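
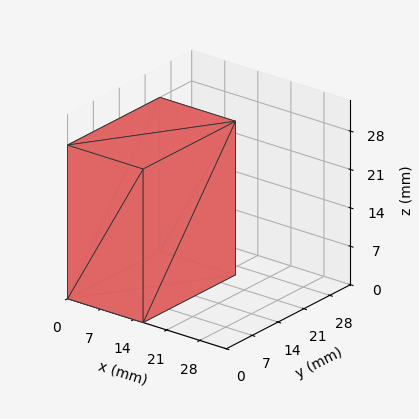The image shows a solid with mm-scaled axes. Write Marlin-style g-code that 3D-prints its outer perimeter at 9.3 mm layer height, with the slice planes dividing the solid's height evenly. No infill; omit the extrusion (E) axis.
Reading the render: the shape is a rectangular box, roughly 16 × 25 mm footprint and 28 mm tall (dimensions read to the nearest mm from the axis ticks). For the g-code, the solid's height is divided into equal slices at the stated Δz and each level perimeter traced with G1 moves after a G0 lift.

; perimeter-only toolpath
G21 ; units = mm
G90 ; absolute positioning
G28 ; home
; layer 1
G0 Z9.3
G0 X0.0 Y0.0
G1 X16.0 Y0.0
G1 X16.0 Y25.0
G1 X0.0 Y25.0
G1 X0.0 Y0.0
; layer 2
G0 Z18.7
G0 X0.0 Y0.0
G1 X16.0 Y0.0
G1 X16.0 Y25.0
G1 X0.0 Y25.0
G1 X0.0 Y0.0
; layer 3
G0 Z28.0
G0 X0.0 Y0.0
G1 X16.0 Y0.0
G1 X16.0 Y25.0
G1 X0.0 Y25.0
G1 X0.0 Y0.0
M2 ; end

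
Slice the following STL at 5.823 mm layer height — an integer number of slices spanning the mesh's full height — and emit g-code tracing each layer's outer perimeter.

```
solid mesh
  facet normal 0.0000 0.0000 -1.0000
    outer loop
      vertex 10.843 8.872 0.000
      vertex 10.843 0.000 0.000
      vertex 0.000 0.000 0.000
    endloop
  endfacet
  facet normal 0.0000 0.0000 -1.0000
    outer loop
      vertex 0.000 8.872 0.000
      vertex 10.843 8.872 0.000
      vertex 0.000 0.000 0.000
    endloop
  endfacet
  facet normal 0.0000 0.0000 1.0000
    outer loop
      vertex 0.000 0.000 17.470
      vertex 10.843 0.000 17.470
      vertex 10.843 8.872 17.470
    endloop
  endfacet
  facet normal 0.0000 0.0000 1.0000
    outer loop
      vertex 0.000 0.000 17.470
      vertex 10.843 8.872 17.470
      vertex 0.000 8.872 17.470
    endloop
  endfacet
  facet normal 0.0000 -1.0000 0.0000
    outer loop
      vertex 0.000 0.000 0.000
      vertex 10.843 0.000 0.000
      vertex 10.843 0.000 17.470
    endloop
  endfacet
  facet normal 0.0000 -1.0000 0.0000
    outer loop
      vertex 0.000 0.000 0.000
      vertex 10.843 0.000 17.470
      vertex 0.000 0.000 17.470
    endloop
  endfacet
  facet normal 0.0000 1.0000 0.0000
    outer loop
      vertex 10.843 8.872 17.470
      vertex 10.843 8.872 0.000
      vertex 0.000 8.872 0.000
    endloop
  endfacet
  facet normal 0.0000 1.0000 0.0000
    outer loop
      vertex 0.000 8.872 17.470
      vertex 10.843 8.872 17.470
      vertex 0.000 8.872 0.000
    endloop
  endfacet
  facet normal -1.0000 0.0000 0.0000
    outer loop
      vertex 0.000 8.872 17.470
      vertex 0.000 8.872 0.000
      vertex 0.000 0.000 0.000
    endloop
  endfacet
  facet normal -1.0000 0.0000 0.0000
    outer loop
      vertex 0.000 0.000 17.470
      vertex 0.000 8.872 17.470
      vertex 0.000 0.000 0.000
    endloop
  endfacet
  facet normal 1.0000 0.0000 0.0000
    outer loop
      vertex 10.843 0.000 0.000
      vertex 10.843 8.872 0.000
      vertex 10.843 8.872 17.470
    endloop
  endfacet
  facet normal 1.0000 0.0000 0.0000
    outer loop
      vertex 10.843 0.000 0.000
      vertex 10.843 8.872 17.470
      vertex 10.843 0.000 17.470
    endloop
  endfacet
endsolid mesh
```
; perimeter-only toolpath
G21 ; units = mm
G90 ; absolute positioning
G28 ; home
; layer 1
G0 Z5.823
G0 X0.000 Y0.000
G1 X10.843 Y0.000
G1 X10.843 Y8.872
G1 X0.000 Y8.872
G1 X0.000 Y0.000
; layer 2
G0 Z11.647
G0 X0.000 Y0.000
G1 X10.843 Y0.000
G1 X10.843 Y8.872
G1 X0.000 Y8.872
G1 X0.000 Y0.000
; layer 3
G0 Z17.470
G0 X0.000 Y0.000
G1 X10.843 Y0.000
G1 X10.843 Y8.872
G1 X0.000 Y8.872
G1 X0.000 Y0.000
M2 ; end

The solid is a rectangular box, roughly 10.8 × 8.87 mm footprint and 17.5 mm tall. Slicing at Δz = 5.823 mm — 3 equal slices spanning the solid's height, so layer i sits at z = i·h/3 — gives 3 non-empty perimeters. Each is a 4-segment closed polygon; G0 lifts to the layer z and rapids to the start vertex, then G1 traces the edges.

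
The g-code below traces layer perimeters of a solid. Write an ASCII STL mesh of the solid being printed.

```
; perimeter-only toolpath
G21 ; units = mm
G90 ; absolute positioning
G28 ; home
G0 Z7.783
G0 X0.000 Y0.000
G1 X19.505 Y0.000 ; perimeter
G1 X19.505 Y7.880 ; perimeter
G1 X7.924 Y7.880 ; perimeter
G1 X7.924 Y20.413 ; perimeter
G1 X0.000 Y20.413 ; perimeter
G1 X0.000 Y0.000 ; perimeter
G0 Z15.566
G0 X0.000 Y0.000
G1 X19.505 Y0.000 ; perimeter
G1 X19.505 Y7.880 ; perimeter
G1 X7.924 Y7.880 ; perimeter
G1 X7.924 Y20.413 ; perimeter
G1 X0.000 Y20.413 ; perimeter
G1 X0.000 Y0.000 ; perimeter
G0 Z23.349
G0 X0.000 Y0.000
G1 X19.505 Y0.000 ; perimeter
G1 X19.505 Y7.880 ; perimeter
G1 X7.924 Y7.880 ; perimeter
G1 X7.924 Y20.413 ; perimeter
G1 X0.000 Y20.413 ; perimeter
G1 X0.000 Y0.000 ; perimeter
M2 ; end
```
solid part
  facet normal 0.0000 0.0000 -1.0000
    outer loop
      vertex 19.505 7.880 0.000
      vertex 19.505 0.000 0.000
      vertex 0.000 0.000 0.000
    endloop
  endfacet
  facet normal 0.0000 0.0000 -1.0000
    outer loop
      vertex 7.924 7.880 0.000
      vertex 19.505 7.880 0.000
      vertex 0.000 0.000 0.000
    endloop
  endfacet
  facet normal 0.0000 0.0000 -1.0000
    outer loop
      vertex 7.924 20.413 0.000
      vertex 7.924 7.880 0.000
      vertex 0.000 0.000 0.000
    endloop
  endfacet
  facet normal 0.0000 0.0000 -1.0000
    outer loop
      vertex 0.000 20.413 0.000
      vertex 7.924 20.413 0.000
      vertex 0.000 0.000 0.000
    endloop
  endfacet
  facet normal 0.0000 0.0000 1.0000
    outer loop
      vertex 0.000 0.000 23.349
      vertex 19.505 0.000 23.349
      vertex 19.505 7.880 23.349
    endloop
  endfacet
  facet normal 0.0000 0.0000 1.0000
    outer loop
      vertex 0.000 0.000 23.349
      vertex 19.505 7.880 23.349
      vertex 7.924 7.880 23.349
    endloop
  endfacet
  facet normal 0.0000 0.0000 1.0000
    outer loop
      vertex 0.000 0.000 23.349
      vertex 7.924 7.880 23.349
      vertex 7.924 20.413 23.349
    endloop
  endfacet
  facet normal 0.0000 0.0000 1.0000
    outer loop
      vertex 0.000 0.000 23.349
      vertex 7.924 20.413 23.349
      vertex 0.000 20.413 23.349
    endloop
  endfacet
  facet normal 0.0000 -1.0000 0.0000
    outer loop
      vertex 0.000 0.000 0.000
      vertex 19.505 0.000 0.000
      vertex 19.505 0.000 23.349
    endloop
  endfacet
  facet normal 0.0000 -1.0000 0.0000
    outer loop
      vertex 0.000 0.000 0.000
      vertex 19.505 0.000 23.349
      vertex 0.000 0.000 23.349
    endloop
  endfacet
  facet normal 1.0000 0.0000 0.0000
    outer loop
      vertex 19.505 0.000 0.000
      vertex 19.505 7.880 0.000
      vertex 19.505 7.880 23.349
    endloop
  endfacet
  facet normal 1.0000 0.0000 0.0000
    outer loop
      vertex 19.505 0.000 0.000
      vertex 19.505 7.880 23.349
      vertex 19.505 0.000 23.349
    endloop
  endfacet
  facet normal 0.0000 1.0000 0.0000
    outer loop
      vertex 19.505 7.880 0.000
      vertex 7.924 7.880 0.000
      vertex 7.924 7.880 23.349
    endloop
  endfacet
  facet normal 0.0000 1.0000 0.0000
    outer loop
      vertex 19.505 7.880 0.000
      vertex 7.924 7.880 23.349
      vertex 19.505 7.880 23.349
    endloop
  endfacet
  facet normal 1.0000 0.0000 0.0000
    outer loop
      vertex 7.924 7.880 0.000
      vertex 7.924 20.413 0.000
      vertex 7.924 20.413 23.349
    endloop
  endfacet
  facet normal 1.0000 0.0000 0.0000
    outer loop
      vertex 7.924 7.880 0.000
      vertex 7.924 20.413 23.349
      vertex 7.924 7.880 23.349
    endloop
  endfacet
  facet normal 0.0000 1.0000 0.0000
    outer loop
      vertex 7.924 20.413 0.000
      vertex 0.000 20.413 0.000
      vertex 0.000 20.413 23.349
    endloop
  endfacet
  facet normal 0.0000 1.0000 0.0000
    outer loop
      vertex 7.924 20.413 0.000
      vertex 0.000 20.413 23.349
      vertex 7.924 20.413 23.349
    endloop
  endfacet
  facet normal -1.0000 0.0000 0.0000
    outer loop
      vertex 0.000 20.413 0.000
      vertex 0.000 0.000 0.000
      vertex 0.000 0.000 23.349
    endloop
  endfacet
  facet normal -1.0000 0.0000 0.0000
    outer loop
      vertex 0.000 20.413 0.000
      vertex 0.000 0.000 23.349
      vertex 0.000 20.413 23.349
    endloop
  endfacet
endsolid part

The G0 Z moves step by Δz≈7.783 mm. Every layer's G1 loop is the same polygon, so the solid is a straight extrusion of it from z=0 to z≈23.3. Closing with flat bottom and top caps and triangulating gives 20 facets — an L-shaped prism: outer 19.5 × 20.4 mm, arm thicknesses ≈ 7.88 mm (horizontal) and 7.92 mm (vertical), extruded 23.3 mm in z.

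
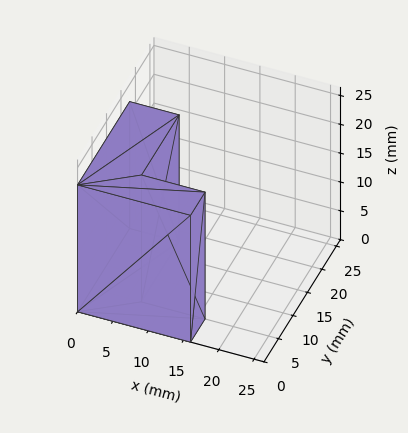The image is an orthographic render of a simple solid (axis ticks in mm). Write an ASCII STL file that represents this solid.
Reading the render: the shape is an L-shaped prism: outer 16 × 18 mm, arm thicknesses ≈ 5 mm (horizontal) and 7 mm (vertical), extruded 22 mm in z (dimensions read to the nearest mm from the axis ticks). For the STL, each face is triangulated and given an outward normal.

solid part
  facet normal 0.0000 0.0000 -1.0000
    outer loop
      vertex 16.0 5.0 0.0
      vertex 16.0 0.0 0.0
      vertex 0.0 0.0 0.0
    endloop
  endfacet
  facet normal 0.0000 0.0000 -1.0000
    outer loop
      vertex 7.0 5.0 0.0
      vertex 16.0 5.0 0.0
      vertex 0.0 0.0 0.0
    endloop
  endfacet
  facet normal 0.0000 0.0000 -1.0000
    outer loop
      vertex 7.0 18.0 0.0
      vertex 7.0 5.0 0.0
      vertex 0.0 0.0 0.0
    endloop
  endfacet
  facet normal 0.0000 0.0000 -1.0000
    outer loop
      vertex 0.0 18.0 0.0
      vertex 7.0 18.0 0.0
      vertex 0.0 0.0 0.0
    endloop
  endfacet
  facet normal 0.0000 0.0000 1.0000
    outer loop
      vertex 0.0 0.0 22.0
      vertex 16.0 0.0 22.0
      vertex 16.0 5.0 22.0
    endloop
  endfacet
  facet normal 0.0000 0.0000 1.0000
    outer loop
      vertex 0.0 0.0 22.0
      vertex 16.0 5.0 22.0
      vertex 7.0 5.0 22.0
    endloop
  endfacet
  facet normal 0.0000 0.0000 1.0000
    outer loop
      vertex 0.0 0.0 22.0
      vertex 7.0 5.0 22.0
      vertex 7.0 18.0 22.0
    endloop
  endfacet
  facet normal 0.0000 0.0000 1.0000
    outer loop
      vertex 0.0 0.0 22.0
      vertex 7.0 18.0 22.0
      vertex 0.0 18.0 22.0
    endloop
  endfacet
  facet normal 0.0000 -1.0000 0.0000
    outer loop
      vertex 0.0 0.0 0.0
      vertex 16.0 0.0 0.0
      vertex 16.0 0.0 22.0
    endloop
  endfacet
  facet normal 0.0000 -1.0000 0.0000
    outer loop
      vertex 0.0 0.0 0.0
      vertex 16.0 0.0 22.0
      vertex 0.0 0.0 22.0
    endloop
  endfacet
  facet normal 1.0000 0.0000 0.0000
    outer loop
      vertex 16.0 0.0 0.0
      vertex 16.0 5.0 0.0
      vertex 16.0 5.0 22.0
    endloop
  endfacet
  facet normal 1.0000 0.0000 0.0000
    outer loop
      vertex 16.0 0.0 0.0
      vertex 16.0 5.0 22.0
      vertex 16.0 0.0 22.0
    endloop
  endfacet
  facet normal 0.0000 1.0000 0.0000
    outer loop
      vertex 16.0 5.0 0.0
      vertex 7.0 5.0 0.0
      vertex 7.0 5.0 22.0
    endloop
  endfacet
  facet normal 0.0000 1.0000 0.0000
    outer loop
      vertex 16.0 5.0 0.0
      vertex 7.0 5.0 22.0
      vertex 16.0 5.0 22.0
    endloop
  endfacet
  facet normal 1.0000 0.0000 0.0000
    outer loop
      vertex 7.0 5.0 0.0
      vertex 7.0 18.0 0.0
      vertex 7.0 18.0 22.0
    endloop
  endfacet
  facet normal 1.0000 0.0000 0.0000
    outer loop
      vertex 7.0 5.0 0.0
      vertex 7.0 18.0 22.0
      vertex 7.0 5.0 22.0
    endloop
  endfacet
  facet normal 0.0000 1.0000 0.0000
    outer loop
      vertex 7.0 18.0 0.0
      vertex 0.0 18.0 0.0
      vertex 0.0 18.0 22.0
    endloop
  endfacet
  facet normal 0.0000 1.0000 0.0000
    outer loop
      vertex 7.0 18.0 0.0
      vertex 0.0 18.0 22.0
      vertex 7.0 18.0 22.0
    endloop
  endfacet
  facet normal -1.0000 0.0000 0.0000
    outer loop
      vertex 0.0 18.0 0.0
      vertex 0.0 0.0 0.0
      vertex 0.0 0.0 22.0
    endloop
  endfacet
  facet normal -1.0000 0.0000 0.0000
    outer loop
      vertex 0.0 18.0 0.0
      vertex 0.0 0.0 22.0
      vertex 0.0 18.0 22.0
    endloop
  endfacet
endsolid part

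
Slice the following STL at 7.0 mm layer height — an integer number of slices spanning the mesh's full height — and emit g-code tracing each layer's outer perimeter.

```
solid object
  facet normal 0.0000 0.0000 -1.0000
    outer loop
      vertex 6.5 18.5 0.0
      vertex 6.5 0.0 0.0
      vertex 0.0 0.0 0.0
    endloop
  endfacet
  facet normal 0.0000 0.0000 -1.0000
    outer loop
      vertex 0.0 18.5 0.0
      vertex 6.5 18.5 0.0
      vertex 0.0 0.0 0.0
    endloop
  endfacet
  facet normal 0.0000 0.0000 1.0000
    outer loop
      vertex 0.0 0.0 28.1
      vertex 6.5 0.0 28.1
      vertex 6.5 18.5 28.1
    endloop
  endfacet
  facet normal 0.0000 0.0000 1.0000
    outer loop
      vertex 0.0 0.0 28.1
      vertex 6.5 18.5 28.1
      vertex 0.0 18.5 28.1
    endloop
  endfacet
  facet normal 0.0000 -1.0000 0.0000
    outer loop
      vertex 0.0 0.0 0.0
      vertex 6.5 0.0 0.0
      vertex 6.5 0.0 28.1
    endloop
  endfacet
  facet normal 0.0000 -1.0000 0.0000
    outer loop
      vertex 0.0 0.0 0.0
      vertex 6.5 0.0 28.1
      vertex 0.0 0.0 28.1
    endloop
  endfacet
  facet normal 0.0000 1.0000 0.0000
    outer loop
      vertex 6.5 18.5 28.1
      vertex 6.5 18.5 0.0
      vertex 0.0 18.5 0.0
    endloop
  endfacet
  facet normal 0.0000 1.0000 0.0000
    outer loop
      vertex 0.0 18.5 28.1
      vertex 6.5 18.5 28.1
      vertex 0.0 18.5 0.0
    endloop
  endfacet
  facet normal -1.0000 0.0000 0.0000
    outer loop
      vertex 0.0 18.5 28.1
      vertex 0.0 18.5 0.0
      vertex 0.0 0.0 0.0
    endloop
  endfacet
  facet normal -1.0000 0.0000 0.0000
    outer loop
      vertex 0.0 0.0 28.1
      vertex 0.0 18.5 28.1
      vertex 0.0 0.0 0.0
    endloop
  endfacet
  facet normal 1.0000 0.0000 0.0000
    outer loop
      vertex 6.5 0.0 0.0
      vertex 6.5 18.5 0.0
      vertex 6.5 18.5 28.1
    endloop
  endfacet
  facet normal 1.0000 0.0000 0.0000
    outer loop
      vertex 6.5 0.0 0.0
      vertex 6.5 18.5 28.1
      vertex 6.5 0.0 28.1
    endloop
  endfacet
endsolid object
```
; perimeter-only toolpath
G21 ; units = mm
G90 ; absolute positioning
G28 ; home
; layer 1
G0 Z7.0
G0 X0.0 Y0.0
G1 X6.5 Y0.0
G1 X6.5 Y18.5
G1 X0.0 Y18.5
G1 X0.0 Y0.0
; layer 2
G0 Z14.1
G0 X0.0 Y0.0
G1 X6.5 Y0.0
G1 X6.5 Y18.5
G1 X0.0 Y18.5
G1 X0.0 Y0.0
; layer 3
G0 Z21.1
G0 X0.0 Y0.0
G1 X6.5 Y0.0
G1 X6.5 Y18.5
G1 X0.0 Y18.5
G1 X0.0 Y0.0
; layer 4
G0 Z28.1
G0 X0.0 Y0.0
G1 X6.5 Y0.0
G1 X6.5 Y18.5
G1 X0.0 Y18.5
G1 X0.0 Y0.0
M2 ; end

The solid is a rectangular box, roughly 6.5 × 18.5 mm footprint and 28.1 mm tall. Slicing at Δz = 7.0 mm — 4 equal slices spanning the solid's height, so layer i sits at z = i·h/4 — gives 4 non-empty perimeters. Each is a 4-segment closed polygon; G0 lifts to the layer z and rapids to the start vertex, then G1 traces the edges.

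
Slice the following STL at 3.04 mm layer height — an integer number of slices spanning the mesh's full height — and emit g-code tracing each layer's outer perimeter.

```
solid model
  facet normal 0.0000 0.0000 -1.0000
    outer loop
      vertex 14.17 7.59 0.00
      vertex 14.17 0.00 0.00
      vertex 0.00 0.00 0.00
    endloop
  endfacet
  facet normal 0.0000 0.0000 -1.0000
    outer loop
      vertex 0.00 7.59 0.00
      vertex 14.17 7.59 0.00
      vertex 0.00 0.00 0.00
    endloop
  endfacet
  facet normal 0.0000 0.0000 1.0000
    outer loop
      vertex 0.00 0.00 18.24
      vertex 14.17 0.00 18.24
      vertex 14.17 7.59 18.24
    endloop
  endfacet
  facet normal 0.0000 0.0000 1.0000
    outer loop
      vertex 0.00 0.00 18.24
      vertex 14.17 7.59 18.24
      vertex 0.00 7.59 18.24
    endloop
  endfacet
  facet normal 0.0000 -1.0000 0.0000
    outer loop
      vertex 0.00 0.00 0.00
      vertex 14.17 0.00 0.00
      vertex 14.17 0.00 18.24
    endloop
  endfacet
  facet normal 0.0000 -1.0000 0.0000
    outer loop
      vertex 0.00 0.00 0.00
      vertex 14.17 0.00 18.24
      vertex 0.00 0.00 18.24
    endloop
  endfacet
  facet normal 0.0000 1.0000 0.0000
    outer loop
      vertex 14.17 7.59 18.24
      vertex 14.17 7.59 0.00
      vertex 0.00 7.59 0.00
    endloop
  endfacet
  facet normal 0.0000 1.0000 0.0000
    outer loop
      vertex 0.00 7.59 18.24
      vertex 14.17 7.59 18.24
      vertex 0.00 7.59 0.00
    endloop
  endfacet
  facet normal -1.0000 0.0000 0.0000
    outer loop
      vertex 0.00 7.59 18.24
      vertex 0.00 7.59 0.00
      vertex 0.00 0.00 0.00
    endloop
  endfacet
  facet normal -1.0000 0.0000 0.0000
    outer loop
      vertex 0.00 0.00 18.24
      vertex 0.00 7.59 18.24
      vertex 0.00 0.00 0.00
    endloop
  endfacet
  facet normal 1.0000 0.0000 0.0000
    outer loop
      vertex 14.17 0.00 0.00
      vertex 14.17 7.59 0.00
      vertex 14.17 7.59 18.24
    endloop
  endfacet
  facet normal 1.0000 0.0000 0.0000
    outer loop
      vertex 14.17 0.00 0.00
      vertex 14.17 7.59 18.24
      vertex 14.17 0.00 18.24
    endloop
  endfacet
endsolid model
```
; perimeter-only toolpath
G21 ; units = mm
G90 ; absolute positioning
G28 ; home
; layer 1
G0 Z3.04
G0 X0.00 Y0.00
G1 X14.17 Y0.00
G1 X14.17 Y7.59
G1 X0.00 Y7.59
G1 X0.00 Y0.00
; layer 2
G0 Z6.08
G0 X0.00 Y0.00
G1 X14.17 Y0.00
G1 X14.17 Y7.59
G1 X0.00 Y7.59
G1 X0.00 Y0.00
; layer 3
G0 Z9.12
G0 X0.00 Y0.00
G1 X14.17 Y0.00
G1 X14.17 Y7.59
G1 X0.00 Y7.59
G1 X0.00 Y0.00
; layer 4
G0 Z12.16
G0 X0.00 Y0.00
G1 X14.17 Y0.00
G1 X14.17 Y7.59
G1 X0.00 Y7.59
G1 X0.00 Y0.00
; layer 5
G0 Z15.20
G0 X0.00 Y0.00
G1 X14.17 Y0.00
G1 X14.17 Y7.59
G1 X0.00 Y7.59
G1 X0.00 Y0.00
; layer 6
G0 Z18.24
G0 X0.00 Y0.00
G1 X14.17 Y0.00
G1 X14.17 Y7.59
G1 X0.00 Y7.59
G1 X0.00 Y0.00
M2 ; end

The solid is a rectangular box, roughly 14.2 × 7.59 mm footprint and 18.2 mm tall. Slicing at Δz = 3.04 mm — 6 equal slices spanning the solid's height, so layer i sits at z = i·h/6 — gives 6 non-empty perimeters. Each is a 4-segment closed polygon; G0 lifts to the layer z and rapids to the start vertex, then G1 traces the edges.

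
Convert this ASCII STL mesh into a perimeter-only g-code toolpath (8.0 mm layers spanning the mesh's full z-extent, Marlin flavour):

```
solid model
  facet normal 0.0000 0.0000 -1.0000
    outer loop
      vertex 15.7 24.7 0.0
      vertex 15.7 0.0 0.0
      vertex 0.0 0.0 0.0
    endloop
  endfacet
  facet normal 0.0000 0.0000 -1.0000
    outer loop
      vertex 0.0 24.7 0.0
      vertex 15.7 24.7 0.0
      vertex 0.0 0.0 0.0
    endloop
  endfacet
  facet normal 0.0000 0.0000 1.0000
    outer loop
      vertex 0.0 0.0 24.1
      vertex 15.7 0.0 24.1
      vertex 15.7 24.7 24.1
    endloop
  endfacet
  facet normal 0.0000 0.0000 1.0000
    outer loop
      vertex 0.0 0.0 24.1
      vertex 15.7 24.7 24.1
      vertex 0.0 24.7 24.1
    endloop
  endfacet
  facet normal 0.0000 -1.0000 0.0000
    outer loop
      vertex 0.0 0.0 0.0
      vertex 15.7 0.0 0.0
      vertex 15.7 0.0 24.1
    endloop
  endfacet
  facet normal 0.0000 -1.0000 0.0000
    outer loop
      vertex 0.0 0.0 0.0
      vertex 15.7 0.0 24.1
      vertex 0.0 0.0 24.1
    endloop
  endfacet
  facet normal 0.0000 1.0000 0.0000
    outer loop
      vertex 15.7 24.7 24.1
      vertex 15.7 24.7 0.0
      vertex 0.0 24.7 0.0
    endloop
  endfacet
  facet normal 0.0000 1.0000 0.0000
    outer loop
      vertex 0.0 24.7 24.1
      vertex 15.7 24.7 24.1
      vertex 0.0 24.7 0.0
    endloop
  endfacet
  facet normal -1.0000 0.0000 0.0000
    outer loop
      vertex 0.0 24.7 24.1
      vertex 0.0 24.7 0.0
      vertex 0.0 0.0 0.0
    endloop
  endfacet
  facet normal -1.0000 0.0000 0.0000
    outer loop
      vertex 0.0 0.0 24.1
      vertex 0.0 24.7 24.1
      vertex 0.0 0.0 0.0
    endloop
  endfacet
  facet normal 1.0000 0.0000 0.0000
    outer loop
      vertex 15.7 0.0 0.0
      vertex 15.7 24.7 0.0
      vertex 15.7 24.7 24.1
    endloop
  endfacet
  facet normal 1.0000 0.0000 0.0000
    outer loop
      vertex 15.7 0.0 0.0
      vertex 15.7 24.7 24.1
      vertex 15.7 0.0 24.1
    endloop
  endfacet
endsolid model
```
; perimeter-only toolpath
G21 ; units = mm
G90 ; absolute positioning
G28 ; home
; layer 1
G0 Z8.0
G0 X0.0 Y0.0
G1 X15.7 Y0.0
G1 X15.7 Y24.7
G1 X0.0 Y24.7
G1 X0.0 Y0.0
; layer 2
G0 Z16.1
G0 X0.0 Y0.0
G1 X15.7 Y0.0
G1 X15.7 Y24.7
G1 X0.0 Y24.7
G1 X0.0 Y0.0
; layer 3
G0 Z24.1
G0 X0.0 Y0.0
G1 X15.7 Y0.0
G1 X15.7 Y24.7
G1 X0.0 Y24.7
G1 X0.0 Y0.0
M2 ; end

The solid is a rectangular box, roughly 15.7 × 24.7 mm footprint and 24.1 mm tall. Slicing at Δz = 8.0 mm — 3 equal slices spanning the solid's height, so layer i sits at z = i·h/3 — gives 3 non-empty perimeters. Each is a 4-segment closed polygon; G0 lifts to the layer z and rapids to the start vertex, then G1 traces the edges.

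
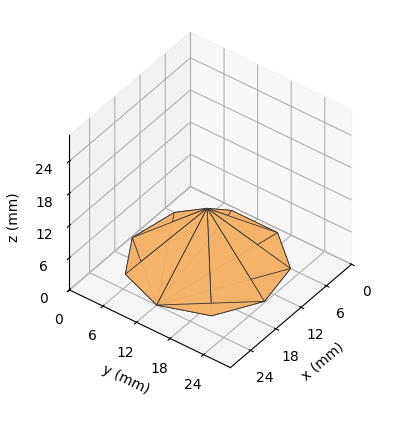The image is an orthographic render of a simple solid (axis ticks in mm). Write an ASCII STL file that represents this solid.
Reading the render: the shape is a regular 9-sided pyramid, base circumscribed radius ≈ 12 mm, apex at z ≈ 10 mm (dimensions read to the nearest mm from the axis ticks). For the STL, each face is triangulated and given an outward normal.

solid part
  facet normal 0.0000 0.0000 -1.0000
    outer loop
      vertex 14.084 23.818 0.000
      vertex 21.193 19.713 0.000
      vertex 24.000 12.000 0.000
    endloop
  endfacet
  facet normal 0.0000 0.0000 -1.0000
    outer loop
      vertex 6.000 22.392 0.000
      vertex 14.084 23.818 0.000
      vertex 24.000 12.000 0.000
    endloop
  endfacet
  facet normal 0.0000 0.0000 -1.0000
    outer loop
      vertex 0.724 16.104 0.000
      vertex 6.000 22.392 0.000
      vertex 24.000 12.000 0.000
    endloop
  endfacet
  facet normal 0.0000 0.0000 -1.0000
    outer loop
      vertex 0.724 7.896 0.000
      vertex 0.724 16.104 0.000
      vertex 24.000 12.000 0.000
    endloop
  endfacet
  facet normal 0.0000 0.0000 -1.0000
    outer loop
      vertex 6.000 1.608 0.000
      vertex 0.724 7.896 0.000
      vertex 24.000 12.000 0.000
    endloop
  endfacet
  facet normal 0.0000 0.0000 -1.0000
    outer loop
      vertex 14.084 0.182 0.000
      vertex 6.000 1.608 0.000
      vertex 24.000 12.000 0.000
    endloop
  endfacet
  facet normal 0.0000 0.0000 -1.0000
    outer loop
      vertex 21.193 4.287 0.000
      vertex 14.084 0.182 0.000
      vertex 24.000 12.000 0.000
    endloop
  endfacet
  facet normal 0.6235 0.2269 0.7482
    outer loop
      vertex 24.000 12.000 0.000
      vertex 21.193 19.713 0.000
      vertex 12.000 12.000 10.000
    endloop
  endfacet
  facet normal 0.3318 0.5746 0.7482
    outer loop
      vertex 21.193 19.713 0.000
      vertex 14.084 23.818 0.000
      vertex 12.000 12.000 10.000
    endloop
  endfacet
  facet normal -0.1153 0.6534 0.7482
    outer loop
      vertex 14.084 23.818 0.000
      vertex 6.000 22.392 0.000
      vertex 12.000 12.000 10.000
    endloop
  endfacet
  facet normal -0.5083 0.4265 0.7482
    outer loop
      vertex 6.000 22.392 0.000
      vertex 0.724 16.104 0.000
      vertex 12.000 12.000 10.000
    endloop
  endfacet
  facet normal -0.6635 0.0000 0.7482
    outer loop
      vertex 0.724 16.104 0.000
      vertex 0.724 7.896 0.000
      vertex 12.000 12.000 10.000
    endloop
  endfacet
  facet normal -0.5083 -0.4265 0.7482
    outer loop
      vertex 0.724 7.896 0.000
      vertex 6.000 1.608 0.000
      vertex 12.000 12.000 10.000
    endloop
  endfacet
  facet normal -0.1153 -0.6534 0.7482
    outer loop
      vertex 6.000 1.608 0.000
      vertex 14.084 0.182 0.000
      vertex 12.000 12.000 10.000
    endloop
  endfacet
  facet normal 0.3318 -0.5746 0.7482
    outer loop
      vertex 14.084 0.182 0.000
      vertex 21.193 4.287 0.000
      vertex 12.000 12.000 10.000
    endloop
  endfacet
  facet normal 0.6235 -0.2269 0.7482
    outer loop
      vertex 21.193 4.287 0.000
      vertex 24.000 12.000 0.000
      vertex 12.000 12.000 10.000
    endloop
  endfacet
endsolid part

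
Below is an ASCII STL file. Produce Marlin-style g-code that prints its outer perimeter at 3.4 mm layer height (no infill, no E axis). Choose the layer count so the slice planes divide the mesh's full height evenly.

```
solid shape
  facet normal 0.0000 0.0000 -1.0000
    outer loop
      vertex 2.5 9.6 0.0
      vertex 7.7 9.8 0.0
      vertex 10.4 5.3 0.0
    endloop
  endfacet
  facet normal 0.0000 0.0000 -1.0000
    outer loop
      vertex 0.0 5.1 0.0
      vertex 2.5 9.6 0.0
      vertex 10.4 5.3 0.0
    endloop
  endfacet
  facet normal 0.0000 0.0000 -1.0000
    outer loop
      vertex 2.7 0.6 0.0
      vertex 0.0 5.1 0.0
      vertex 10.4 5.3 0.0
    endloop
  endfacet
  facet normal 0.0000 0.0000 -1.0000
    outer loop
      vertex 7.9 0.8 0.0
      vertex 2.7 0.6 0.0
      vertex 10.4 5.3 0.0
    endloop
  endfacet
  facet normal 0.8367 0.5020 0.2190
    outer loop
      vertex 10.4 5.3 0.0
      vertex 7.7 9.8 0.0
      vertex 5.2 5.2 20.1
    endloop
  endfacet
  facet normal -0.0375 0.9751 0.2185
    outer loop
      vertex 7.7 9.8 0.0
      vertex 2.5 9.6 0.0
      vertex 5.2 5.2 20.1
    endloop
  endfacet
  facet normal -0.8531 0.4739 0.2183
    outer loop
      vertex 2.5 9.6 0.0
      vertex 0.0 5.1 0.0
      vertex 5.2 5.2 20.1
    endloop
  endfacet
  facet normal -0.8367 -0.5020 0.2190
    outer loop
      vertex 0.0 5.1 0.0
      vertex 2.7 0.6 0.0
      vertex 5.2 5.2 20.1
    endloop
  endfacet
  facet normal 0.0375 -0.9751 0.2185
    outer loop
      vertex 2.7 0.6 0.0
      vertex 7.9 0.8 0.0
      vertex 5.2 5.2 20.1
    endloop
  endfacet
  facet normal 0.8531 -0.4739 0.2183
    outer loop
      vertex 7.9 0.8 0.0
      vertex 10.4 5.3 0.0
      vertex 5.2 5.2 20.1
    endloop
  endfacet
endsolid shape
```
; perimeter-only toolpath
G21 ; units = mm
G90 ; absolute positioning
G28 ; home
; layer 1
G0 Z3.4
G0 X9.5 Y5.3
G1 X7.3 Y9.0
G1 X3.0 Y8.9
G1 X0.9 Y5.1
G1 X3.1 Y1.4
G1 X7.5 Y1.5
G1 X9.5 Y5.3
; layer 2
G0 Z6.7
G0 X8.7 Y5.3
G1 X6.9 Y8.3
G1 X3.4 Y8.1
G1 X1.7 Y5.1
G1 X3.5 Y2.1
G1 X7.0 Y2.3
G1 X8.7 Y5.3
; layer 3
G0 Z10.1
G0 X7.8 Y5.2
G1 X6.5 Y7.5
G1 X3.9 Y7.4
G1 X2.6 Y5.2
G1 X4.0 Y2.9
G1 X6.6 Y3.0
G1 X7.8 Y5.2
; layer 4
G0 Z13.4
G0 X6.9 Y5.2
G1 X6.0 Y6.7
G1 X4.3 Y6.7
G1 X3.5 Y5.2
G1 X4.4 Y3.7
G1 X6.1 Y3.7
G1 X6.9 Y5.2
; layer 5
G0 Z16.8
G0 X6.1 Y5.2
G1 X5.6 Y6.0
G1 X4.8 Y5.9
G1 X4.3 Y5.2
G1 X4.8 Y4.4
G1 X5.7 Y4.5
G1 X6.1 Y5.2
M2 ; end

The solid is a regular 6-sided pyramid, base circumscribed radius ≈ 5.2 mm, apex at z ≈ 20.1 mm. Slicing at Δz = 3.4 mm — 6 equal slices spanning the solid's height, so layer i sits at z = i·h/6 — gives 5 non-empty perimeters. Each is a 6-segment closed polygon; G0 lifts to the layer z and rapids to the start vertex, then G1 traces the edges. The cross-section shrinks linearly with z (the slice at the apex is degenerate and omitted).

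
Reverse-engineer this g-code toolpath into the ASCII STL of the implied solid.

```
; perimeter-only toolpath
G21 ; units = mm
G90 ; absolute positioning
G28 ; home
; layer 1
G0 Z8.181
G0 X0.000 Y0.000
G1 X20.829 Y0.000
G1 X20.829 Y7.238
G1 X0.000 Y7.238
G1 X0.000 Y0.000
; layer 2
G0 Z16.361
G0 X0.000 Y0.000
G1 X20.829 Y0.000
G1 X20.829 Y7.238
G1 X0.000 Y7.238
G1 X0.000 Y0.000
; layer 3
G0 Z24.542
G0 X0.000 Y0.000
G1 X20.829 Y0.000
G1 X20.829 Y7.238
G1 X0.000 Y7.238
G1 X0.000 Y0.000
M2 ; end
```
solid part
  facet normal 0.0000 0.0000 -1.0000
    outer loop
      vertex 20.829 7.238 0.000
      vertex 20.829 0.000 0.000
      vertex 0.000 0.000 0.000
    endloop
  endfacet
  facet normal 0.0000 0.0000 -1.0000
    outer loop
      vertex 0.000 7.238 0.000
      vertex 20.829 7.238 0.000
      vertex 0.000 0.000 0.000
    endloop
  endfacet
  facet normal 0.0000 0.0000 1.0000
    outer loop
      vertex 0.000 0.000 24.542
      vertex 20.829 0.000 24.542
      vertex 20.829 7.238 24.542
    endloop
  endfacet
  facet normal 0.0000 0.0000 1.0000
    outer loop
      vertex 0.000 0.000 24.542
      vertex 20.829 7.238 24.542
      vertex 0.000 7.238 24.542
    endloop
  endfacet
  facet normal 0.0000 -1.0000 0.0000
    outer loop
      vertex 0.000 0.000 0.000
      vertex 20.829 0.000 0.000
      vertex 20.829 0.000 24.542
    endloop
  endfacet
  facet normal 0.0000 -1.0000 0.0000
    outer loop
      vertex 0.000 0.000 0.000
      vertex 20.829 0.000 24.542
      vertex 0.000 0.000 24.542
    endloop
  endfacet
  facet normal 0.0000 1.0000 0.0000
    outer loop
      vertex 20.829 7.238 24.542
      vertex 20.829 7.238 0.000
      vertex 0.000 7.238 0.000
    endloop
  endfacet
  facet normal 0.0000 1.0000 0.0000
    outer loop
      vertex 0.000 7.238 24.542
      vertex 20.829 7.238 24.542
      vertex 0.000 7.238 0.000
    endloop
  endfacet
  facet normal -1.0000 0.0000 0.0000
    outer loop
      vertex 0.000 7.238 24.542
      vertex 0.000 7.238 0.000
      vertex 0.000 0.000 0.000
    endloop
  endfacet
  facet normal -1.0000 0.0000 0.0000
    outer loop
      vertex 0.000 0.000 24.542
      vertex 0.000 7.238 24.542
      vertex 0.000 0.000 0.000
    endloop
  endfacet
  facet normal 1.0000 0.0000 0.0000
    outer loop
      vertex 20.829 0.000 0.000
      vertex 20.829 7.238 0.000
      vertex 20.829 7.238 24.542
    endloop
  endfacet
  facet normal 1.0000 0.0000 0.0000
    outer loop
      vertex 20.829 0.000 0.000
      vertex 20.829 7.238 24.542
      vertex 20.829 0.000 24.542
    endloop
  endfacet
endsolid part

The G0 Z moves step by Δz≈8.181 mm. Every layer's G1 loop is the same polygon, so the solid is a straight extrusion of it from z=0 to z≈24.5. Closing with flat bottom and top caps and triangulating gives 12 facets — a rectangular box, roughly 20.8 × 7.24 mm footprint and 24.5 mm tall.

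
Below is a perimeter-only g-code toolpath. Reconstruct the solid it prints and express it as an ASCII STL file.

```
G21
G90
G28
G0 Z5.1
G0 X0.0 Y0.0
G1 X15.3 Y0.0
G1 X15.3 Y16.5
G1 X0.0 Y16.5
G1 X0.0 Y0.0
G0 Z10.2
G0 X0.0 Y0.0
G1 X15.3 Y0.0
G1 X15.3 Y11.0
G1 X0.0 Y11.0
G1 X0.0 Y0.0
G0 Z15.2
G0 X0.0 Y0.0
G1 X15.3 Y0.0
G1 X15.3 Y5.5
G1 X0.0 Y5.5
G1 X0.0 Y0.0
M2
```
solid part
  facet normal 0.0000 0.0000 -1.0000
    outer loop
      vertex 15.3 22.0 0.0
      vertex 15.3 0.0 0.0
      vertex 0.0 0.0 0.0
    endloop
  endfacet
  facet normal 0.0000 0.0000 -1.0000
    outer loop
      vertex 0.0 22.0 0.0
      vertex 15.3 22.0 0.0
      vertex 0.0 0.0 0.0
    endloop
  endfacet
  facet normal 0.0000 -1.0000 0.0000
    outer loop
      vertex 0.0 0.0 0.0
      vertex 15.3 0.0 0.0
      vertex 15.3 0.0 20.3
    endloop
  endfacet
  facet normal 0.0000 -1.0000 0.0000
    outer loop
      vertex 0.0 0.0 0.0
      vertex 15.3 0.0 20.3
      vertex 0.0 0.0 20.3
    endloop
  endfacet
  facet normal 0.0000 0.6781 0.7349
    outer loop
      vertex 0.0 0.0 20.3
      vertex 15.3 0.0 20.3
      vertex 15.3 22.0 0.0
    endloop
  endfacet
  facet normal 0.0000 0.6781 0.7349
    outer loop
      vertex 0.0 0.0 20.3
      vertex 15.3 22.0 0.0
      vertex 0.0 22.0 0.0
    endloop
  endfacet
  facet normal -1.0000 0.0000 0.0000
    outer loop
      vertex 0.0 0.0 20.3
      vertex 0.0 22.0 0.0
      vertex 0.0 0.0 0.0
    endloop
  endfacet
  facet normal 1.0000 0.0000 0.0000
    outer loop
      vertex 15.3 0.0 0.0
      vertex 15.3 22.0 0.0
      vertex 15.3 0.0 20.3
    endloop
  endfacet
endsolid part

The G0 Z moves step by Δz≈5.1 mm. The G1 loops shrink linearly with z, so the solid tapers from its base footprint up to z≈20.3. Closing with a flat bottom cap and the tapered top and triangulating gives 8 facets — a wedge (ramp): 15.3 × 22 mm base, rising to 20.3 mm along the y=0 edge and sloping linearly to z=0 at y=22.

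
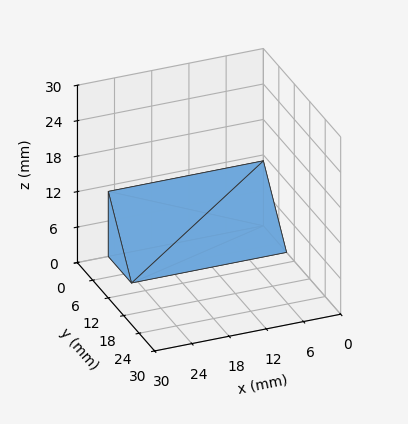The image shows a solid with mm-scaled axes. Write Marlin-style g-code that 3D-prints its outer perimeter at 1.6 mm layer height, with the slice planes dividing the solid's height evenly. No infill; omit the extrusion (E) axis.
Reading the render: the shape is a wedge (ramp): 25 × 9 mm base, rising to 11 mm along the y=0 edge and sloping linearly to z=0 at y=9 (dimensions read to the nearest mm from the axis ticks). For the g-code, the solid's height is divided into equal slices at the stated Δz and each level perimeter traced with G1 moves after a G0 lift.

; perimeter-only toolpath
G21 ; units = mm
G90 ; absolute positioning
G28 ; home
; layer 1
G0 Z1.6
G0 X0.0 Y0.0
G1 X25.0 Y0.0
G1 X25.0 Y7.7
G1 X0.0 Y7.7
G1 X0.0 Y0.0
; layer 2
G0 Z3.1
G0 X0.0 Y0.0
G1 X25.0 Y0.0
G1 X25.0 Y6.4
G1 X0.0 Y6.4
G1 X0.0 Y0.0
; layer 3
G0 Z4.7
G0 X0.0 Y0.0
G1 X25.0 Y0.0
G1 X25.0 Y5.1
G1 X0.0 Y5.1
G1 X0.0 Y0.0
; layer 4
G0 Z6.3
G0 X0.0 Y0.0
G1 X25.0 Y0.0
G1 X25.0 Y3.9
G1 X0.0 Y3.9
G1 X0.0 Y0.0
; layer 5
G0 Z7.9
G0 X0.0 Y0.0
G1 X25.0 Y0.0
G1 X25.0 Y2.6
G1 X0.0 Y2.6
G1 X0.0 Y0.0
; layer 6
G0 Z9.4
G0 X0.0 Y0.0
G1 X25.0 Y0.0
G1 X25.0 Y1.3
G1 X0.0 Y1.3
G1 X0.0 Y0.0
M2 ; end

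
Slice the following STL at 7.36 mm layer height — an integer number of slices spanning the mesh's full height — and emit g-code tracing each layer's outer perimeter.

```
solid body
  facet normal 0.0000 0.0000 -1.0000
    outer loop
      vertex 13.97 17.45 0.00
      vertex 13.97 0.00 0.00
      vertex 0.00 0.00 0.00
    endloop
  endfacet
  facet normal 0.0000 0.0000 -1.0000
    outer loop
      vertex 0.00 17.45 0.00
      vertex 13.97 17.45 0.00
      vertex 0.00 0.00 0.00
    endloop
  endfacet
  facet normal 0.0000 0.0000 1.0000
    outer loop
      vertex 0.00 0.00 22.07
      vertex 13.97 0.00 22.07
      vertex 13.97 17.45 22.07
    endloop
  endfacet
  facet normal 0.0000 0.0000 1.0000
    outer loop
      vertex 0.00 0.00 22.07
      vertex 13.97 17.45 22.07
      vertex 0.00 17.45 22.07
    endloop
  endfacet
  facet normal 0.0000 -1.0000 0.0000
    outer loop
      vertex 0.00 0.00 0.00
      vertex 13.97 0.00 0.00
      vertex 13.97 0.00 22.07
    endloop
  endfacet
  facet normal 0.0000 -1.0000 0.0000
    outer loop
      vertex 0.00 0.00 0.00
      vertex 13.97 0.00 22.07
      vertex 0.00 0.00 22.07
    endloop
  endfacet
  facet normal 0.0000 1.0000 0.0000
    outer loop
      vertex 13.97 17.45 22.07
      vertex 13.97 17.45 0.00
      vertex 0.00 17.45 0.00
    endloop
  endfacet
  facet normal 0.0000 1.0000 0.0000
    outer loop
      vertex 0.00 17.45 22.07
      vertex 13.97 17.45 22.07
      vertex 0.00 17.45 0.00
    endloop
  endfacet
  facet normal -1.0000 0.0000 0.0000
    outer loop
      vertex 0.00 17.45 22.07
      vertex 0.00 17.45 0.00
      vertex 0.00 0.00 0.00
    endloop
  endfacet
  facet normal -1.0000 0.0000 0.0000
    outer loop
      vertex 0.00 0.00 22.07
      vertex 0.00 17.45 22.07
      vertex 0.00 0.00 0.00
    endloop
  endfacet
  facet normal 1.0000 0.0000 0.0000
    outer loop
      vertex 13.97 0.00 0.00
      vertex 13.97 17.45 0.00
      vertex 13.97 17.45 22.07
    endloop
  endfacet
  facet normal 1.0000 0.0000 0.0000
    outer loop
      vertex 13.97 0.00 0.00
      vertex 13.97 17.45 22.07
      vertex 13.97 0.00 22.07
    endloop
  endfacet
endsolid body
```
; perimeter-only toolpath
G21 ; units = mm
G90 ; absolute positioning
G28 ; home
; layer 1
G0 Z7.36
G0 X0.00 Y0.00
G1 X13.97 Y0.00
G1 X13.97 Y17.45
G1 X0.00 Y17.45
G1 X0.00 Y0.00
; layer 2
G0 Z14.71
G0 X0.00 Y0.00
G1 X13.97 Y0.00
G1 X13.97 Y17.45
G1 X0.00 Y17.45
G1 X0.00 Y0.00
; layer 3
G0 Z22.07
G0 X0.00 Y0.00
G1 X13.97 Y0.00
G1 X13.97 Y17.45
G1 X0.00 Y17.45
G1 X0.00 Y0.00
M2 ; end

The solid is a rectangular box, roughly 14 × 17.4 mm footprint and 22.1 mm tall. Slicing at Δz = 7.36 mm — 3 equal slices spanning the solid's height, so layer i sits at z = i·h/3 — gives 3 non-empty perimeters. Each is a 4-segment closed polygon; G0 lifts to the layer z and rapids to the start vertex, then G1 traces the edges.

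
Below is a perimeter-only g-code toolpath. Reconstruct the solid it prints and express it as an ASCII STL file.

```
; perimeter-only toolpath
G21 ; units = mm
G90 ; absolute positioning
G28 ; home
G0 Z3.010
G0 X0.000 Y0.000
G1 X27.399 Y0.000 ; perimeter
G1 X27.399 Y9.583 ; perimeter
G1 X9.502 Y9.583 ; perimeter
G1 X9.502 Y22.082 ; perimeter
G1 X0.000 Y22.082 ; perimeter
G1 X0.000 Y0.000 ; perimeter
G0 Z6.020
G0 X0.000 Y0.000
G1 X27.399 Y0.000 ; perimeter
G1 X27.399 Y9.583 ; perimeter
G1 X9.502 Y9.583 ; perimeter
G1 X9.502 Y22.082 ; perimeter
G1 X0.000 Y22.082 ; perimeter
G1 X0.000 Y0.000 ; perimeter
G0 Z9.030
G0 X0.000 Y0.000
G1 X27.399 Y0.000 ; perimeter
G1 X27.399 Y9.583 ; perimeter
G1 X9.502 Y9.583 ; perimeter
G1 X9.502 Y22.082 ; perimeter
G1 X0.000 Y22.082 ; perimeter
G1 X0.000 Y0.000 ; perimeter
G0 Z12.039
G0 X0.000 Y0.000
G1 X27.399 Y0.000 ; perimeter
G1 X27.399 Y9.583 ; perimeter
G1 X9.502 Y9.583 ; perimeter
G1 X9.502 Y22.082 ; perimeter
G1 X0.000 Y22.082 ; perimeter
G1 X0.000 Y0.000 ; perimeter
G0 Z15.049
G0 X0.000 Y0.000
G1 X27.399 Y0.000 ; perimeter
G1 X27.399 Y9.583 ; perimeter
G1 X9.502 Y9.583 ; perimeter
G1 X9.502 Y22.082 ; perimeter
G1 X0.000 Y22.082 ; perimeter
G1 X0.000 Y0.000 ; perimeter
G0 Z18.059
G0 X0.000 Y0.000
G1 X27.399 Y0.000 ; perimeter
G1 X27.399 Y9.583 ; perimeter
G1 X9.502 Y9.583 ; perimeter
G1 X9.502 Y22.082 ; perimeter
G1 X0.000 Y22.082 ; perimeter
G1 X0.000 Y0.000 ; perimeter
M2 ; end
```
solid part
  facet normal 0.0000 0.0000 -1.0000
    outer loop
      vertex 27.399 9.583 0.000
      vertex 27.399 0.000 0.000
      vertex 0.000 0.000 0.000
    endloop
  endfacet
  facet normal 0.0000 0.0000 -1.0000
    outer loop
      vertex 9.502 9.583 0.000
      vertex 27.399 9.583 0.000
      vertex 0.000 0.000 0.000
    endloop
  endfacet
  facet normal 0.0000 0.0000 -1.0000
    outer loop
      vertex 9.502 22.082 0.000
      vertex 9.502 9.583 0.000
      vertex 0.000 0.000 0.000
    endloop
  endfacet
  facet normal 0.0000 0.0000 -1.0000
    outer loop
      vertex 0.000 22.082 0.000
      vertex 9.502 22.082 0.000
      vertex 0.000 0.000 0.000
    endloop
  endfacet
  facet normal 0.0000 0.0000 1.0000
    outer loop
      vertex 0.000 0.000 18.059
      vertex 27.399 0.000 18.059
      vertex 27.399 9.583 18.059
    endloop
  endfacet
  facet normal 0.0000 0.0000 1.0000
    outer loop
      vertex 0.000 0.000 18.059
      vertex 27.399 9.583 18.059
      vertex 9.502 9.583 18.059
    endloop
  endfacet
  facet normal 0.0000 0.0000 1.0000
    outer loop
      vertex 0.000 0.000 18.059
      vertex 9.502 9.583 18.059
      vertex 9.502 22.082 18.059
    endloop
  endfacet
  facet normal 0.0000 0.0000 1.0000
    outer loop
      vertex 0.000 0.000 18.059
      vertex 9.502 22.082 18.059
      vertex 0.000 22.082 18.059
    endloop
  endfacet
  facet normal 0.0000 -1.0000 0.0000
    outer loop
      vertex 0.000 0.000 0.000
      vertex 27.399 0.000 0.000
      vertex 27.399 0.000 18.059
    endloop
  endfacet
  facet normal 0.0000 -1.0000 0.0000
    outer loop
      vertex 0.000 0.000 0.000
      vertex 27.399 0.000 18.059
      vertex 0.000 0.000 18.059
    endloop
  endfacet
  facet normal 1.0000 0.0000 0.0000
    outer loop
      vertex 27.399 0.000 0.000
      vertex 27.399 9.583 0.000
      vertex 27.399 9.583 18.059
    endloop
  endfacet
  facet normal 1.0000 0.0000 0.0000
    outer loop
      vertex 27.399 0.000 0.000
      vertex 27.399 9.583 18.059
      vertex 27.399 0.000 18.059
    endloop
  endfacet
  facet normal 0.0000 1.0000 0.0000
    outer loop
      vertex 27.399 9.583 0.000
      vertex 9.502 9.583 0.000
      vertex 9.502 9.583 18.059
    endloop
  endfacet
  facet normal 0.0000 1.0000 0.0000
    outer loop
      vertex 27.399 9.583 0.000
      vertex 9.502 9.583 18.059
      vertex 27.399 9.583 18.059
    endloop
  endfacet
  facet normal 1.0000 0.0000 0.0000
    outer loop
      vertex 9.502 9.583 0.000
      vertex 9.502 22.082 0.000
      vertex 9.502 22.082 18.059
    endloop
  endfacet
  facet normal 1.0000 0.0000 0.0000
    outer loop
      vertex 9.502 9.583 0.000
      vertex 9.502 22.082 18.059
      vertex 9.502 9.583 18.059
    endloop
  endfacet
  facet normal 0.0000 1.0000 0.0000
    outer loop
      vertex 9.502 22.082 0.000
      vertex 0.000 22.082 0.000
      vertex 0.000 22.082 18.059
    endloop
  endfacet
  facet normal 0.0000 1.0000 0.0000
    outer loop
      vertex 9.502 22.082 0.000
      vertex 0.000 22.082 18.059
      vertex 9.502 22.082 18.059
    endloop
  endfacet
  facet normal -1.0000 0.0000 0.0000
    outer loop
      vertex 0.000 22.082 0.000
      vertex 0.000 0.000 0.000
      vertex 0.000 0.000 18.059
    endloop
  endfacet
  facet normal -1.0000 0.0000 0.0000
    outer loop
      vertex 0.000 22.082 0.000
      vertex 0.000 0.000 18.059
      vertex 0.000 22.082 18.059
    endloop
  endfacet
endsolid part

The G0 Z moves step by Δz≈3.010 mm. Every layer's G1 loop is the same polygon, so the solid is a straight extrusion of it from z=0 to z≈18.1. Closing with flat bottom and top caps and triangulating gives 20 facets — an L-shaped prism: outer 27.4 × 22.1 mm, arm thicknesses ≈ 9.58 mm (horizontal) and 9.5 mm (vertical), extruded 18.1 mm in z.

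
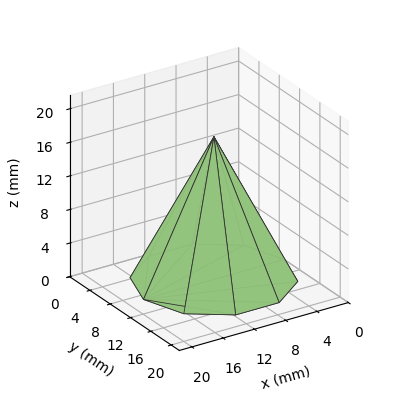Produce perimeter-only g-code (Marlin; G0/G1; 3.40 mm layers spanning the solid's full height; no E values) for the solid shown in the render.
Reading the render: the shape is a regular 10-sided pyramid, base circumscribed radius ≈ 9 mm, apex at z ≈ 17 mm (dimensions read to the nearest mm from the axis ticks). For the g-code, the solid's height is divided into equal slices at the stated Δz and each level perimeter traced with G1 moves after a G0 lift.

; perimeter-only toolpath
G21 ; units = mm
G90 ; absolute positioning
G28 ; home
; layer 1
G0 Z3.40
G0 X16.20 Y9.00
G1 X14.82 Y13.23
G1 X11.22 Y15.85
G1 X6.78 Y15.85
G1 X3.18 Y13.23
G1 X1.80 Y9.00
G1 X3.18 Y4.77
G1 X6.78 Y2.15
G1 X11.22 Y2.15
G1 X14.82 Y4.77
G1 X16.20 Y9.00
; layer 2
G0 Z6.80
G0 X14.40 Y9.00
G1 X13.37 Y12.17
G1 X10.67 Y14.14
G1 X7.33 Y14.14
G1 X4.63 Y12.17
G1 X3.60 Y9.00
G1 X4.63 Y5.83
G1 X7.33 Y3.86
G1 X10.67 Y3.86
G1 X13.37 Y5.83
G1 X14.40 Y9.00
; layer 3
G0 Z10.20
G0 X12.60 Y9.00
G1 X11.91 Y11.12
G1 X10.11 Y12.42
G1 X7.89 Y12.42
G1 X6.09 Y11.12
G1 X5.40 Y9.00
G1 X6.09 Y6.88
G1 X7.89 Y5.58
G1 X10.11 Y5.58
G1 X11.91 Y6.88
G1 X12.60 Y9.00
; layer 4
G0 Z13.60
G0 X10.80 Y9.00
G1 X10.46 Y10.06
G1 X9.56 Y10.71
G1 X8.44 Y10.71
G1 X7.54 Y10.06
G1 X7.20 Y9.00
G1 X7.54 Y7.94
G1 X8.44 Y7.29
G1 X9.56 Y7.29
G1 X10.46 Y7.94
G1 X10.80 Y9.00
M2 ; end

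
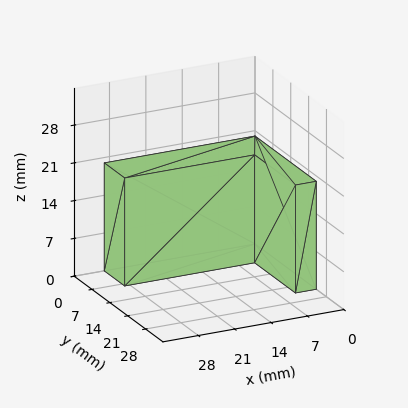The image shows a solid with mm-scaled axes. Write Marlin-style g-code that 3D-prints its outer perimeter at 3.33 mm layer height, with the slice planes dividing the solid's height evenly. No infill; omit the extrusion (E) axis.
Reading the render: the shape is an L-shaped prism: outer 29 × 24 mm, arm thicknesses ≈ 8 mm (horizontal) and 4 mm (vertical), extruded 20 mm in z (dimensions read to the nearest mm from the axis ticks). For the g-code, the solid's height is divided into equal slices at the stated Δz and each level perimeter traced with G1 moves after a G0 lift.

; perimeter-only toolpath
G21 ; units = mm
G90 ; absolute positioning
G28 ; home
; layer 1
G0 Z3.33
G0 X0.00 Y0.00
G1 X29.00 Y0.00
G1 X29.00 Y8.00
G1 X4.00 Y8.00
G1 X4.00 Y24.00
G1 X0.00 Y24.00
G1 X0.00 Y0.00
; layer 2
G0 Z6.67
G0 X0.00 Y0.00
G1 X29.00 Y0.00
G1 X29.00 Y8.00
G1 X4.00 Y8.00
G1 X4.00 Y24.00
G1 X0.00 Y24.00
G1 X0.00 Y0.00
; layer 3
G0 Z10.00
G0 X0.00 Y0.00
G1 X29.00 Y0.00
G1 X29.00 Y8.00
G1 X4.00 Y8.00
G1 X4.00 Y24.00
G1 X0.00 Y24.00
G1 X0.00 Y0.00
; layer 4
G0 Z13.33
G0 X0.00 Y0.00
G1 X29.00 Y0.00
G1 X29.00 Y8.00
G1 X4.00 Y8.00
G1 X4.00 Y24.00
G1 X0.00 Y24.00
G1 X0.00 Y0.00
; layer 5
G0 Z16.67
G0 X0.00 Y0.00
G1 X29.00 Y0.00
G1 X29.00 Y8.00
G1 X4.00 Y8.00
G1 X4.00 Y24.00
G1 X0.00 Y24.00
G1 X0.00 Y0.00
; layer 6
G0 Z20.00
G0 X0.00 Y0.00
G1 X29.00 Y0.00
G1 X29.00 Y8.00
G1 X4.00 Y8.00
G1 X4.00 Y24.00
G1 X0.00 Y24.00
G1 X0.00 Y0.00
M2 ; end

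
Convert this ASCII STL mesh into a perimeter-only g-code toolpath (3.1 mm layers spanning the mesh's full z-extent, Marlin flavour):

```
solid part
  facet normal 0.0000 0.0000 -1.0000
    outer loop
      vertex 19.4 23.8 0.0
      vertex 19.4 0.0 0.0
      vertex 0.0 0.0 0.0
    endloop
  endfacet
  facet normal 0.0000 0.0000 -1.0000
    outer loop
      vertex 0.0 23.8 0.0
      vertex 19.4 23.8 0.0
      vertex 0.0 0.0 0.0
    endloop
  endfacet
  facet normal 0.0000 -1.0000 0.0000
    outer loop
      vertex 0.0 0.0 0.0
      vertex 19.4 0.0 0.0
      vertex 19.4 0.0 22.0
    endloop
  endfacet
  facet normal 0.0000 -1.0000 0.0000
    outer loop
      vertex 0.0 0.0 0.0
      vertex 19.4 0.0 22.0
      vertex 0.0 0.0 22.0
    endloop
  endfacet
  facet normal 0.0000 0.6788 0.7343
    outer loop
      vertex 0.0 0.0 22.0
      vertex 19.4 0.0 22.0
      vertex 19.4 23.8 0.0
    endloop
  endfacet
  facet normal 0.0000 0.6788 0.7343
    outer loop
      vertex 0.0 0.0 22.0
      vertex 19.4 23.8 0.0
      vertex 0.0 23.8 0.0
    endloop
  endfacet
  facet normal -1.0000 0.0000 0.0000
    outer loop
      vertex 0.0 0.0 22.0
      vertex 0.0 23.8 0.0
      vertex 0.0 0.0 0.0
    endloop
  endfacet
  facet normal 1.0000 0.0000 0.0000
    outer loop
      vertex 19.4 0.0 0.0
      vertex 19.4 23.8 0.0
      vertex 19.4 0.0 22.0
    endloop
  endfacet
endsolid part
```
; perimeter-only toolpath
G21 ; units = mm
G90 ; absolute positioning
G28 ; home
; layer 1
G0 Z3.1
G0 X0.0 Y0.0
G1 X19.4 Y0.0
G1 X19.4 Y20.4
G1 X0.0 Y20.4
G1 X0.0 Y0.0
; layer 2
G0 Z6.3
G0 X0.0 Y0.0
G1 X19.4 Y0.0
G1 X19.4 Y17.0
G1 X0.0 Y17.0
G1 X0.0 Y0.0
; layer 3
G0 Z9.4
G0 X0.0 Y0.0
G1 X19.4 Y0.0
G1 X19.4 Y13.6
G1 X0.0 Y13.6
G1 X0.0 Y0.0
; layer 4
G0 Z12.6
G0 X0.0 Y0.0
G1 X19.4 Y0.0
G1 X19.4 Y10.2
G1 X0.0 Y10.2
G1 X0.0 Y0.0
; layer 5
G0 Z15.7
G0 X0.0 Y0.0
G1 X19.4 Y0.0
G1 X19.4 Y6.8
G1 X0.0 Y6.8
G1 X0.0 Y0.0
; layer 6
G0 Z18.9
G0 X0.0 Y0.0
G1 X19.4 Y0.0
G1 X19.4 Y3.4
G1 X0.0 Y3.4
G1 X0.0 Y0.0
M2 ; end

The solid is a wedge (ramp): 19.4 × 23.8 mm base, rising to 22 mm along the y=0 edge and sloping linearly to z=0 at y=23.8. Slicing at Δz = 3.1 mm — 7 equal slices spanning the solid's height, so layer i sits at z = i·h/7 — gives 6 non-empty perimeters. Each is a 4-segment closed polygon; G0 lifts to the layer z and rapids to the start vertex, then G1 traces the edges. The cross-section shrinks linearly with z (the slice at the apex is degenerate and omitted).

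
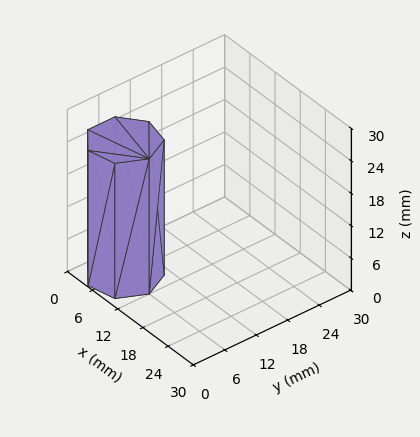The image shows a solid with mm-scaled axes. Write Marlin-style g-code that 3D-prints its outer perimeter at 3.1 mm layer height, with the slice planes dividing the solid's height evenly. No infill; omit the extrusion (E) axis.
Reading the render: the shape is a regular 7-sided prism (a cylinder approximated with 7 flat sides), circumscribed radius ≈ 6 mm, height ≈ 25 mm (dimensions read to the nearest mm from the axis ticks). For the g-code, the solid's height is divided into equal slices at the stated Δz and each level perimeter traced with G1 moves after a G0 lift.

; perimeter-only toolpath
G21 ; units = mm
G90 ; absolute positioning
G28 ; home
; layer 1
G0 Z3.1
G0 X12.0 Y6.0
G1 X9.7 Y10.7
G1 X4.7 Y11.8
G1 X0.6 Y8.6
G1 X0.6 Y3.4
G1 X4.7 Y0.2
G1 X9.7 Y1.3
G1 X12.0 Y6.0
; layer 2
G0 Z6.2
G0 X12.0 Y6.0
G1 X9.7 Y10.7
G1 X4.7 Y11.8
G1 X0.6 Y8.6
G1 X0.6 Y3.4
G1 X4.7 Y0.2
G1 X9.7 Y1.3
G1 X12.0 Y6.0
; layer 3
G0 Z9.4
G0 X12.0 Y6.0
G1 X9.7 Y10.7
G1 X4.7 Y11.8
G1 X0.6 Y8.6
G1 X0.6 Y3.4
G1 X4.7 Y0.2
G1 X9.7 Y1.3
G1 X12.0 Y6.0
; layer 4
G0 Z12.5
G0 X12.0 Y6.0
G1 X9.7 Y10.7
G1 X4.7 Y11.8
G1 X0.6 Y8.6
G1 X0.6 Y3.4
G1 X4.7 Y0.2
G1 X9.7 Y1.3
G1 X12.0 Y6.0
; layer 5
G0 Z15.6
G0 X12.0 Y6.0
G1 X9.7 Y10.7
G1 X4.7 Y11.8
G1 X0.6 Y8.6
G1 X0.6 Y3.4
G1 X4.7 Y0.2
G1 X9.7 Y1.3
G1 X12.0 Y6.0
; layer 6
G0 Z18.8
G0 X12.0 Y6.0
G1 X9.7 Y10.7
G1 X4.7 Y11.8
G1 X0.6 Y8.6
G1 X0.6 Y3.4
G1 X4.7 Y0.2
G1 X9.7 Y1.3
G1 X12.0 Y6.0
; layer 7
G0 Z21.9
G0 X12.0 Y6.0
G1 X9.7 Y10.7
G1 X4.7 Y11.8
G1 X0.6 Y8.6
G1 X0.6 Y3.4
G1 X4.7 Y0.2
G1 X9.7 Y1.3
G1 X12.0 Y6.0
; layer 8
G0 Z25.0
G0 X12.0 Y6.0
G1 X9.7 Y10.7
G1 X4.7 Y11.8
G1 X0.6 Y8.6
G1 X0.6 Y3.4
G1 X4.7 Y0.2
G1 X9.7 Y1.3
G1 X12.0 Y6.0
M2 ; end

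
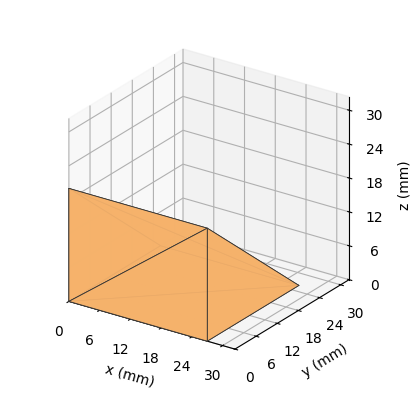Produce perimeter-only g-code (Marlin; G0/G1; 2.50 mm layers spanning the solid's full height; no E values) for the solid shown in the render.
Reading the render: the shape is a wedge (ramp): 27 × 26 mm base, rising to 20 mm along the y=0 edge and sloping linearly to z=0 at y=26 (dimensions read to the nearest mm from the axis ticks). For the g-code, the solid's height is divided into equal slices at the stated Δz and each level perimeter traced with G1 moves after a G0 lift.

; perimeter-only toolpath
G21 ; units = mm
G90 ; absolute positioning
G28 ; home
; layer 1
G0 Z2.50
G0 X0.00 Y0.00
G1 X27.00 Y0.00
G1 X27.00 Y22.75
G1 X0.00 Y22.75
G1 X0.00 Y0.00
; layer 2
G0 Z5.00
G0 X0.00 Y0.00
G1 X27.00 Y0.00
G1 X27.00 Y19.50
G1 X0.00 Y19.50
G1 X0.00 Y0.00
; layer 3
G0 Z7.50
G0 X0.00 Y0.00
G1 X27.00 Y0.00
G1 X27.00 Y16.25
G1 X0.00 Y16.25
G1 X0.00 Y0.00
; layer 4
G0 Z10.00
G0 X0.00 Y0.00
G1 X27.00 Y0.00
G1 X27.00 Y13.00
G1 X0.00 Y13.00
G1 X0.00 Y0.00
; layer 5
G0 Z12.50
G0 X0.00 Y0.00
G1 X27.00 Y0.00
G1 X27.00 Y9.75
G1 X0.00 Y9.75
G1 X0.00 Y0.00
; layer 6
G0 Z15.00
G0 X0.00 Y0.00
G1 X27.00 Y0.00
G1 X27.00 Y6.50
G1 X0.00 Y6.50
G1 X0.00 Y0.00
; layer 7
G0 Z17.50
G0 X0.00 Y0.00
G1 X27.00 Y0.00
G1 X27.00 Y3.25
G1 X0.00 Y3.25
G1 X0.00 Y0.00
M2 ; end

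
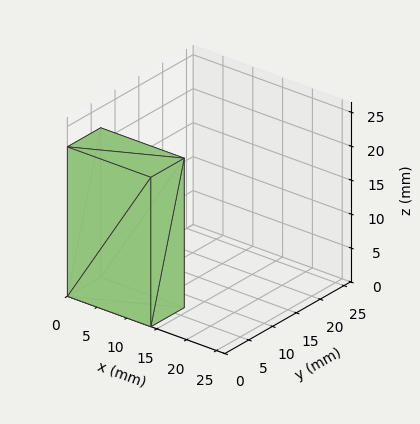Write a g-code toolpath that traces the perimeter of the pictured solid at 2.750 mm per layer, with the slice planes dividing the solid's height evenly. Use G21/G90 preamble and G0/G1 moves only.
Reading the render: the shape is a rectangular box, roughly 14 × 7 mm footprint and 22 mm tall (dimensions read to the nearest mm from the axis ticks). For the g-code, the solid's height is divided into equal slices at the stated Δz and each level perimeter traced with G1 moves after a G0 lift.

; perimeter-only toolpath
G21 ; units = mm
G90 ; absolute positioning
G28 ; home
; layer 1
G0 Z2.750
G0 X0.000 Y0.000
G1 X14.000 Y0.000
G1 X14.000 Y7.000
G1 X0.000 Y7.000
G1 X0.000 Y0.000
; layer 2
G0 Z5.500
G0 X0.000 Y0.000
G1 X14.000 Y0.000
G1 X14.000 Y7.000
G1 X0.000 Y7.000
G1 X0.000 Y0.000
; layer 3
G0 Z8.250
G0 X0.000 Y0.000
G1 X14.000 Y0.000
G1 X14.000 Y7.000
G1 X0.000 Y7.000
G1 X0.000 Y0.000
; layer 4
G0 Z11.000
G0 X0.000 Y0.000
G1 X14.000 Y0.000
G1 X14.000 Y7.000
G1 X0.000 Y7.000
G1 X0.000 Y0.000
; layer 5
G0 Z13.750
G0 X0.000 Y0.000
G1 X14.000 Y0.000
G1 X14.000 Y7.000
G1 X0.000 Y7.000
G1 X0.000 Y0.000
; layer 6
G0 Z16.500
G0 X0.000 Y0.000
G1 X14.000 Y0.000
G1 X14.000 Y7.000
G1 X0.000 Y7.000
G1 X0.000 Y0.000
; layer 7
G0 Z19.250
G0 X0.000 Y0.000
G1 X14.000 Y0.000
G1 X14.000 Y7.000
G1 X0.000 Y7.000
G1 X0.000 Y0.000
; layer 8
G0 Z22.000
G0 X0.000 Y0.000
G1 X14.000 Y0.000
G1 X14.000 Y7.000
G1 X0.000 Y7.000
G1 X0.000 Y0.000
M2 ; end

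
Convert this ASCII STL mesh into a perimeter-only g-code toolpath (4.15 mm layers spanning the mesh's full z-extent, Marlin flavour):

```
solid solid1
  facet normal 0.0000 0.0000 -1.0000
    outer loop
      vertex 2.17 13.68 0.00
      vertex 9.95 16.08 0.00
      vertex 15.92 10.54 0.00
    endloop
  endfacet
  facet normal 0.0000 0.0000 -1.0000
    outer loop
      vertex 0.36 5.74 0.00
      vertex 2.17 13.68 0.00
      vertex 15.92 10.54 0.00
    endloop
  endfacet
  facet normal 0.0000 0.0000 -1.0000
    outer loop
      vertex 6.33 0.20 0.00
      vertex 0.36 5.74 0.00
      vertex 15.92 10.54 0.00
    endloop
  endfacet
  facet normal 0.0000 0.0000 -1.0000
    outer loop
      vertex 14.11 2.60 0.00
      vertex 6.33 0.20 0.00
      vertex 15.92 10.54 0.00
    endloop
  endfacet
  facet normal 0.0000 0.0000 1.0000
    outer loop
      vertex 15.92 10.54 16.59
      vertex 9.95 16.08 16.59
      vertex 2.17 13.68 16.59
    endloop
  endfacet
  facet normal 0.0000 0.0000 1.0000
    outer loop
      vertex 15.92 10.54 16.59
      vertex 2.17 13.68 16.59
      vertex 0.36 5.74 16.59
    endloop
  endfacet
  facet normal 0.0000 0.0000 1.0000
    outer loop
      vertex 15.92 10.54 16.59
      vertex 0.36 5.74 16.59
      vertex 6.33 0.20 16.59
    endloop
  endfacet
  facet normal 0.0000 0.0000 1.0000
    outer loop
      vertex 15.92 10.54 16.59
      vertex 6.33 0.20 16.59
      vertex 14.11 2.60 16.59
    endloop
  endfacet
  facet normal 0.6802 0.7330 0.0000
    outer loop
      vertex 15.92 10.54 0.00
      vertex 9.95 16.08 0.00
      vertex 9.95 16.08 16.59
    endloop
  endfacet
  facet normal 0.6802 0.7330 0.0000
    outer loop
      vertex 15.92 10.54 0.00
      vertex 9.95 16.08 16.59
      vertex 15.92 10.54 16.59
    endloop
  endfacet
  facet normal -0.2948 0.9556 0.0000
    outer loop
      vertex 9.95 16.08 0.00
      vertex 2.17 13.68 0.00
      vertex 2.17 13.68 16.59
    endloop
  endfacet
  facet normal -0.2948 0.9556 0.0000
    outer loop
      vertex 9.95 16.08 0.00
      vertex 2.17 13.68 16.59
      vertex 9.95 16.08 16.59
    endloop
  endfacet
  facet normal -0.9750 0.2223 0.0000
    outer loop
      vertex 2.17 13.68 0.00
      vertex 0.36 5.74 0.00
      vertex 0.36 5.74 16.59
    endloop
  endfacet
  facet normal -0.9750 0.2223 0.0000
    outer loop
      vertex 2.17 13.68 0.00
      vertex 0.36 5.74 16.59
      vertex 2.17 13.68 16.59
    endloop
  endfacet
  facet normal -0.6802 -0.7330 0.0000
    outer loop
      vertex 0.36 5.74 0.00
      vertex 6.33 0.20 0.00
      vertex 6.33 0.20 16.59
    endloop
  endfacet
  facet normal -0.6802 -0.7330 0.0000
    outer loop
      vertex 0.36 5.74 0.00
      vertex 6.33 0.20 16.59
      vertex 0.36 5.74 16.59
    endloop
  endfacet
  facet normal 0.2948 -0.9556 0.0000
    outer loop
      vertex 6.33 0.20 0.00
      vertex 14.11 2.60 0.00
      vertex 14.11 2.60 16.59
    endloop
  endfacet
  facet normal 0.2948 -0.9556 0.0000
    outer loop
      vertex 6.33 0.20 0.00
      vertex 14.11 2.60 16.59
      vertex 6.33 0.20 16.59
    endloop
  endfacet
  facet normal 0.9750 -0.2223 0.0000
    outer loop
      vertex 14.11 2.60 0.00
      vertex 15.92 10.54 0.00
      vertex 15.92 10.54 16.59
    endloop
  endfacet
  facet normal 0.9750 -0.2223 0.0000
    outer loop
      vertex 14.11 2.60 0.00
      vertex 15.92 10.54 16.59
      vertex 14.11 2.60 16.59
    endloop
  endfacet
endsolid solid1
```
; perimeter-only toolpath
G21 ; units = mm
G90 ; absolute positioning
G28 ; home
; layer 1
G0 Z4.15
G0 X15.92 Y10.54
G1 X9.95 Y16.08
G1 X2.17 Y13.68
G1 X0.36 Y5.74
G1 X6.33 Y0.20
G1 X14.11 Y2.60
G1 X15.92 Y10.54
; layer 2
G0 Z8.29
G0 X15.92 Y10.54
G1 X9.95 Y16.08
G1 X2.17 Y13.68
G1 X0.36 Y5.74
G1 X6.33 Y0.20
G1 X14.11 Y2.60
G1 X15.92 Y10.54
; layer 3
G0 Z12.44
G0 X15.92 Y10.54
G1 X9.95 Y16.08
G1 X2.17 Y13.68
G1 X0.36 Y5.74
G1 X6.33 Y0.20
G1 X14.11 Y2.60
G1 X15.92 Y10.54
; layer 4
G0 Z16.59
G0 X15.92 Y10.54
G1 X9.95 Y16.08
G1 X2.17 Y13.68
G1 X0.36 Y5.74
G1 X6.33 Y0.20
G1 X14.11 Y2.60
G1 X15.92 Y10.54
M2 ; end

The solid is a regular 6-sided prism (a cylinder approximated with 6 flat sides), circumscribed radius ≈ 8.14 mm, height ≈ 16.6 mm. Slicing at Δz = 4.15 mm — 4 equal slices spanning the solid's height, so layer i sits at z = i·h/4 — gives 4 non-empty perimeters. Each is a 6-segment closed polygon; G0 lifts to the layer z and rapids to the start vertex, then G1 traces the edges.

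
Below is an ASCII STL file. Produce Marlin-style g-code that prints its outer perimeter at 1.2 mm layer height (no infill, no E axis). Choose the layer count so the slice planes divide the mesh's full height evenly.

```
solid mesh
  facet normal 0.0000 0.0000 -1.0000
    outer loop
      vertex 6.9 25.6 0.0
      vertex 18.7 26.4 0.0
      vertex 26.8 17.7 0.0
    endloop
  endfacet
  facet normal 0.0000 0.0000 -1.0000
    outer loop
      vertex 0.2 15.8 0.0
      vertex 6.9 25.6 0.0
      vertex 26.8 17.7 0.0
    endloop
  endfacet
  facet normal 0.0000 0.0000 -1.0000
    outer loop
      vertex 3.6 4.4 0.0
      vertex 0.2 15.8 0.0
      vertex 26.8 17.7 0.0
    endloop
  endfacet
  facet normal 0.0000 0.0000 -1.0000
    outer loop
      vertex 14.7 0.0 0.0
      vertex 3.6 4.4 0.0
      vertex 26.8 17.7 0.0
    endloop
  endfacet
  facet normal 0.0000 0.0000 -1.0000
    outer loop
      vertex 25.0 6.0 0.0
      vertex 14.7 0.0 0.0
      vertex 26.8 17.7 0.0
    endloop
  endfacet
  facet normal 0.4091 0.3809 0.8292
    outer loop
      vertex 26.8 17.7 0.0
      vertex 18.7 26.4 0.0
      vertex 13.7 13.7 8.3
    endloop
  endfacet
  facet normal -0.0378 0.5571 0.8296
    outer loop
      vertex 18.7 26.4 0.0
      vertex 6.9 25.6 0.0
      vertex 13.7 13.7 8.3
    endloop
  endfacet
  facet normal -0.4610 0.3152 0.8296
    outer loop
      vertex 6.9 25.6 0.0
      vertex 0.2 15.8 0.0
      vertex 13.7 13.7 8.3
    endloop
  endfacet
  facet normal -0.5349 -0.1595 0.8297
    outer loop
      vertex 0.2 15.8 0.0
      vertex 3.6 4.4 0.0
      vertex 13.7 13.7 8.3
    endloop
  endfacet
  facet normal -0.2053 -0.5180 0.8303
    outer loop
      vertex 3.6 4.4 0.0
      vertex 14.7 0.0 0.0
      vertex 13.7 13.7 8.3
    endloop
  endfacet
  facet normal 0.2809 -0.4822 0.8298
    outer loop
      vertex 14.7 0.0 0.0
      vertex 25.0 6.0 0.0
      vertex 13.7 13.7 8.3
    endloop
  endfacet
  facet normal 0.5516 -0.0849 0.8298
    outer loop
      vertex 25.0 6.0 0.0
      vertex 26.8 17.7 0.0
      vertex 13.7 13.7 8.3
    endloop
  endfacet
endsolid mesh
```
; perimeter-only toolpath
G21 ; units = mm
G90 ; absolute positioning
G28 ; home
; layer 1
G0 Z1.2
G0 X24.9 Y17.1
G1 X18.0 Y24.6
G1 X7.9 Y23.9
G1 X2.1 Y15.5
G1 X5.0 Y5.7
G1 X14.6 Y2.0
G1 X23.4 Y7.1
G1 X24.9 Y17.1
; layer 2
G0 Z2.4
G0 X23.1 Y16.6
G1 X17.3 Y22.8
G1 X8.8 Y22.2
G1 X4.1 Y15.2
G1 X6.5 Y7.1
G1 X14.4 Y3.9
G1 X21.8 Y8.2
G1 X23.1 Y16.6
; layer 3
G0 Z3.6
G0 X21.2 Y16.0
G1 X16.6 Y21.0
G1 X9.8 Y20.5
G1 X6.0 Y14.9
G1 X7.9 Y8.4
G1 X14.3 Y5.9
G1 X20.2 Y9.3
G1 X21.2 Y16.0
; layer 4
G0 Z4.7
G0 X19.3 Y15.4
G1 X15.8 Y19.1
G1 X10.8 Y18.8
G1 X7.9 Y14.6
G1 X9.4 Y9.7
G1 X14.1 Y7.8
G1 X18.5 Y10.4
G1 X19.3 Y15.4
; layer 5
G0 Z5.9
G0 X17.4 Y14.8
G1 X15.1 Y17.3
G1 X11.8 Y17.1
G1 X9.8 Y14.3
G1 X10.8 Y11.0
G1 X14.0 Y9.8
G1 X16.9 Y11.5
G1 X17.4 Y14.8
; layer 6
G0 Z7.1
G0 X15.6 Y14.3
G1 X14.4 Y15.5
G1 X12.7 Y15.4
G1 X11.8 Y14.0
G1 X12.3 Y12.4
G1 X13.8 Y11.7
G1 X15.3 Y12.6
G1 X15.6 Y14.3
M2 ; end

The solid is a regular 7-sided pyramid, base circumscribed radius ≈ 13.7 mm, apex at z ≈ 8.3 mm. Slicing at Δz = 1.2 mm — 7 equal slices spanning the solid's height, so layer i sits at z = i·h/7 — gives 6 non-empty perimeters. Each is a 7-segment closed polygon; G0 lifts to the layer z and rapids to the start vertex, then G1 traces the edges. The cross-section shrinks linearly with z (the slice at the apex is degenerate and omitted).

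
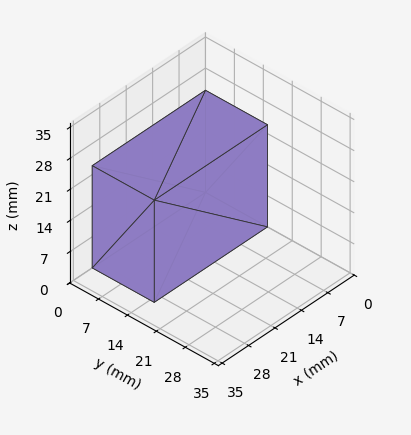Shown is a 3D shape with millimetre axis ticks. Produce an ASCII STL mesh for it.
Reading the render: the shape is a rectangular box, roughly 30 × 15 mm footprint and 23 mm tall (dimensions read to the nearest mm from the axis ticks). For the STL, each face is triangulated and given an outward normal.

solid part
  facet normal 0.0000 0.0000 -1.0000
    outer loop
      vertex 30.0 15.0 0.0
      vertex 30.0 0.0 0.0
      vertex 0.0 0.0 0.0
    endloop
  endfacet
  facet normal 0.0000 0.0000 -1.0000
    outer loop
      vertex 0.0 15.0 0.0
      vertex 30.0 15.0 0.0
      vertex 0.0 0.0 0.0
    endloop
  endfacet
  facet normal 0.0000 0.0000 1.0000
    outer loop
      vertex 0.0 0.0 23.0
      vertex 30.0 0.0 23.0
      vertex 30.0 15.0 23.0
    endloop
  endfacet
  facet normal 0.0000 0.0000 1.0000
    outer loop
      vertex 0.0 0.0 23.0
      vertex 30.0 15.0 23.0
      vertex 0.0 15.0 23.0
    endloop
  endfacet
  facet normal 0.0000 -1.0000 0.0000
    outer loop
      vertex 0.0 0.0 0.0
      vertex 30.0 0.0 0.0
      vertex 30.0 0.0 23.0
    endloop
  endfacet
  facet normal 0.0000 -1.0000 0.0000
    outer loop
      vertex 0.0 0.0 0.0
      vertex 30.0 0.0 23.0
      vertex 0.0 0.0 23.0
    endloop
  endfacet
  facet normal 0.0000 1.0000 0.0000
    outer loop
      vertex 30.0 15.0 23.0
      vertex 30.0 15.0 0.0
      vertex 0.0 15.0 0.0
    endloop
  endfacet
  facet normal 0.0000 1.0000 0.0000
    outer loop
      vertex 0.0 15.0 23.0
      vertex 30.0 15.0 23.0
      vertex 0.0 15.0 0.0
    endloop
  endfacet
  facet normal -1.0000 0.0000 0.0000
    outer loop
      vertex 0.0 15.0 23.0
      vertex 0.0 15.0 0.0
      vertex 0.0 0.0 0.0
    endloop
  endfacet
  facet normal -1.0000 0.0000 0.0000
    outer loop
      vertex 0.0 0.0 23.0
      vertex 0.0 15.0 23.0
      vertex 0.0 0.0 0.0
    endloop
  endfacet
  facet normal 1.0000 0.0000 0.0000
    outer loop
      vertex 30.0 0.0 0.0
      vertex 30.0 15.0 0.0
      vertex 30.0 15.0 23.0
    endloop
  endfacet
  facet normal 1.0000 0.0000 0.0000
    outer loop
      vertex 30.0 0.0 0.0
      vertex 30.0 15.0 23.0
      vertex 30.0 0.0 23.0
    endloop
  endfacet
endsolid part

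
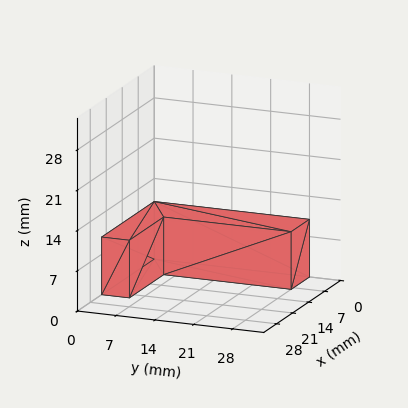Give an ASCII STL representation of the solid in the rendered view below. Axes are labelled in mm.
Reading the render: the shape is an L-shaped prism: outer 23 × 28 mm, arm thicknesses ≈ 5 mm (horizontal) and 8 mm (vertical), extruded 10 mm in z (dimensions read to the nearest mm from the axis ticks). For the STL, each face is triangulated and given an outward normal.

solid part
  facet normal 0.0000 0.0000 -1.0000
    outer loop
      vertex 23.000 5.000 0.000
      vertex 23.000 0.000 0.000
      vertex 0.000 0.000 0.000
    endloop
  endfacet
  facet normal 0.0000 0.0000 -1.0000
    outer loop
      vertex 8.000 5.000 0.000
      vertex 23.000 5.000 0.000
      vertex 0.000 0.000 0.000
    endloop
  endfacet
  facet normal 0.0000 0.0000 -1.0000
    outer loop
      vertex 8.000 28.000 0.000
      vertex 8.000 5.000 0.000
      vertex 0.000 0.000 0.000
    endloop
  endfacet
  facet normal 0.0000 0.0000 -1.0000
    outer loop
      vertex 0.000 28.000 0.000
      vertex 8.000 28.000 0.000
      vertex 0.000 0.000 0.000
    endloop
  endfacet
  facet normal 0.0000 0.0000 1.0000
    outer loop
      vertex 0.000 0.000 10.000
      vertex 23.000 0.000 10.000
      vertex 23.000 5.000 10.000
    endloop
  endfacet
  facet normal 0.0000 0.0000 1.0000
    outer loop
      vertex 0.000 0.000 10.000
      vertex 23.000 5.000 10.000
      vertex 8.000 5.000 10.000
    endloop
  endfacet
  facet normal 0.0000 0.0000 1.0000
    outer loop
      vertex 0.000 0.000 10.000
      vertex 8.000 5.000 10.000
      vertex 8.000 28.000 10.000
    endloop
  endfacet
  facet normal 0.0000 0.0000 1.0000
    outer loop
      vertex 0.000 0.000 10.000
      vertex 8.000 28.000 10.000
      vertex 0.000 28.000 10.000
    endloop
  endfacet
  facet normal 0.0000 -1.0000 0.0000
    outer loop
      vertex 0.000 0.000 0.000
      vertex 23.000 0.000 0.000
      vertex 23.000 0.000 10.000
    endloop
  endfacet
  facet normal 0.0000 -1.0000 0.0000
    outer loop
      vertex 0.000 0.000 0.000
      vertex 23.000 0.000 10.000
      vertex 0.000 0.000 10.000
    endloop
  endfacet
  facet normal 1.0000 0.0000 0.0000
    outer loop
      vertex 23.000 0.000 0.000
      vertex 23.000 5.000 0.000
      vertex 23.000 5.000 10.000
    endloop
  endfacet
  facet normal 1.0000 0.0000 0.0000
    outer loop
      vertex 23.000 0.000 0.000
      vertex 23.000 5.000 10.000
      vertex 23.000 0.000 10.000
    endloop
  endfacet
  facet normal 0.0000 1.0000 0.0000
    outer loop
      vertex 23.000 5.000 0.000
      vertex 8.000 5.000 0.000
      vertex 8.000 5.000 10.000
    endloop
  endfacet
  facet normal 0.0000 1.0000 0.0000
    outer loop
      vertex 23.000 5.000 0.000
      vertex 8.000 5.000 10.000
      vertex 23.000 5.000 10.000
    endloop
  endfacet
  facet normal 1.0000 0.0000 0.0000
    outer loop
      vertex 8.000 5.000 0.000
      vertex 8.000 28.000 0.000
      vertex 8.000 28.000 10.000
    endloop
  endfacet
  facet normal 1.0000 0.0000 0.0000
    outer loop
      vertex 8.000 5.000 0.000
      vertex 8.000 28.000 10.000
      vertex 8.000 5.000 10.000
    endloop
  endfacet
  facet normal 0.0000 1.0000 0.0000
    outer loop
      vertex 8.000 28.000 0.000
      vertex 0.000 28.000 0.000
      vertex 0.000 28.000 10.000
    endloop
  endfacet
  facet normal 0.0000 1.0000 0.0000
    outer loop
      vertex 8.000 28.000 0.000
      vertex 0.000 28.000 10.000
      vertex 8.000 28.000 10.000
    endloop
  endfacet
  facet normal -1.0000 0.0000 0.0000
    outer loop
      vertex 0.000 28.000 0.000
      vertex 0.000 0.000 0.000
      vertex 0.000 0.000 10.000
    endloop
  endfacet
  facet normal -1.0000 0.0000 0.0000
    outer loop
      vertex 0.000 28.000 0.000
      vertex 0.000 0.000 10.000
      vertex 0.000 28.000 10.000
    endloop
  endfacet
endsolid part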